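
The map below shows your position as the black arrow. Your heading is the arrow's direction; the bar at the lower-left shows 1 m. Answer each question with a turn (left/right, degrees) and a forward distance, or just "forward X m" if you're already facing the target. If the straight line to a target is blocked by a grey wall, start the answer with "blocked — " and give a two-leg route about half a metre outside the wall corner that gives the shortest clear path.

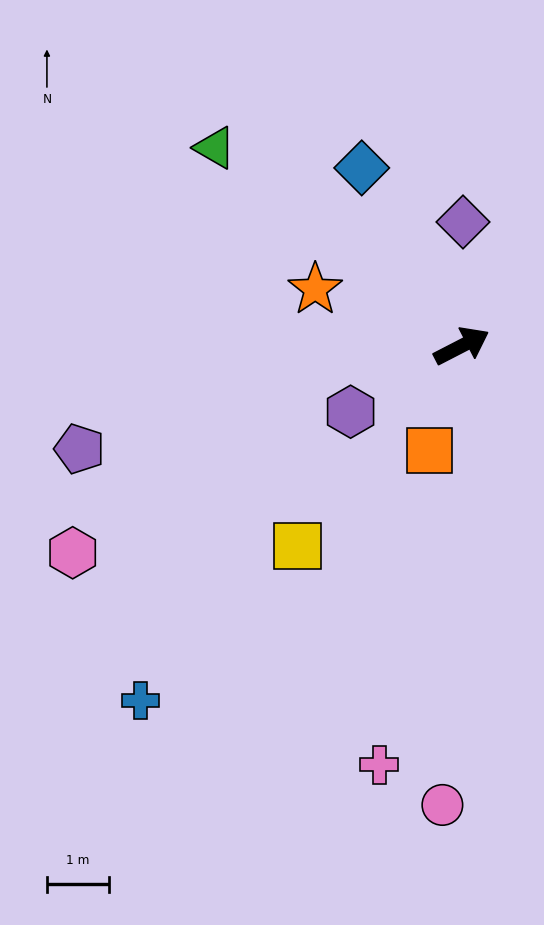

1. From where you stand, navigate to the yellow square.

turn right 157°, forward 4.2 m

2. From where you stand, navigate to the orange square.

turn right 135°, forward 1.8 m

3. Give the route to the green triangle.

turn left 114°, forward 5.1 m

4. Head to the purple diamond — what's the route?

turn left 62°, forward 2.0 m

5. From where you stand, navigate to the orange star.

turn left 132°, forward 2.5 m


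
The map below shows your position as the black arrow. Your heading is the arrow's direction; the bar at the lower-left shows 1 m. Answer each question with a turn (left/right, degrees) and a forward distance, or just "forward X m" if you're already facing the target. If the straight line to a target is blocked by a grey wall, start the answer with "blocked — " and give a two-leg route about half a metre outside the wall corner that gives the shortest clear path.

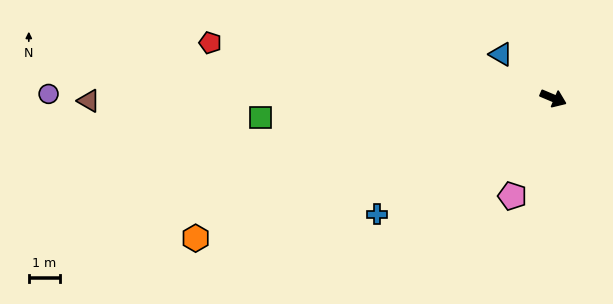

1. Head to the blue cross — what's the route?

turn right 124°, forward 6.8 m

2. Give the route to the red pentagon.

turn right 166°, forward 11.1 m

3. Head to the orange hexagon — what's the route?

turn right 136°, forward 12.3 m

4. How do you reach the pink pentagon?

turn right 90°, forward 3.4 m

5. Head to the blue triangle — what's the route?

turn left 163°, forward 2.2 m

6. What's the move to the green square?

turn right 153°, forward 9.4 m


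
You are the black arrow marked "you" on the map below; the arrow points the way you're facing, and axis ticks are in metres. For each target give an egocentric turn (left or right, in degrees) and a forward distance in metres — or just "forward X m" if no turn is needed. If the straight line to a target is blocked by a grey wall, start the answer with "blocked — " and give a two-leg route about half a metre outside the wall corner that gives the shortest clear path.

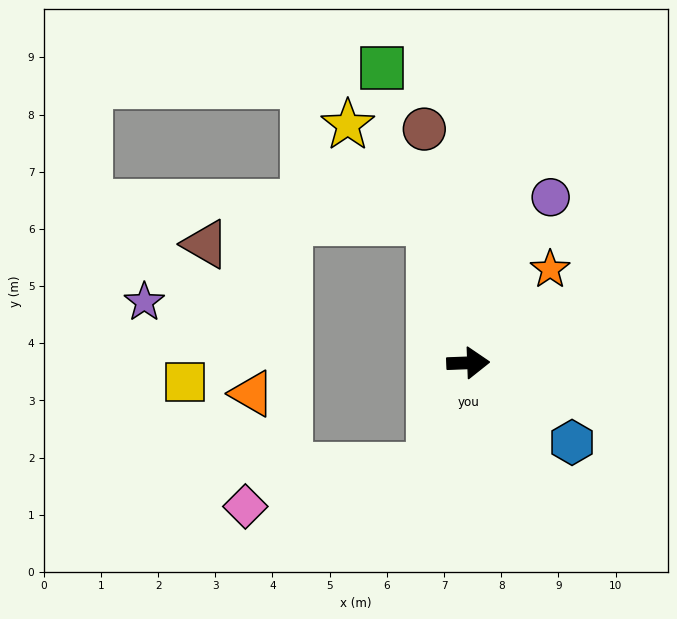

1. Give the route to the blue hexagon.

turn right 40°, forward 2.3 m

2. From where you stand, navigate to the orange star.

turn left 47°, forward 2.2 m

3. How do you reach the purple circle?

turn left 61°, forward 3.2 m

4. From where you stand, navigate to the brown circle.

turn left 98°, forward 4.2 m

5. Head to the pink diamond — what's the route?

blocked — turn right 112°, forward 1.9 m, then turn right 58°, forward 3.3 m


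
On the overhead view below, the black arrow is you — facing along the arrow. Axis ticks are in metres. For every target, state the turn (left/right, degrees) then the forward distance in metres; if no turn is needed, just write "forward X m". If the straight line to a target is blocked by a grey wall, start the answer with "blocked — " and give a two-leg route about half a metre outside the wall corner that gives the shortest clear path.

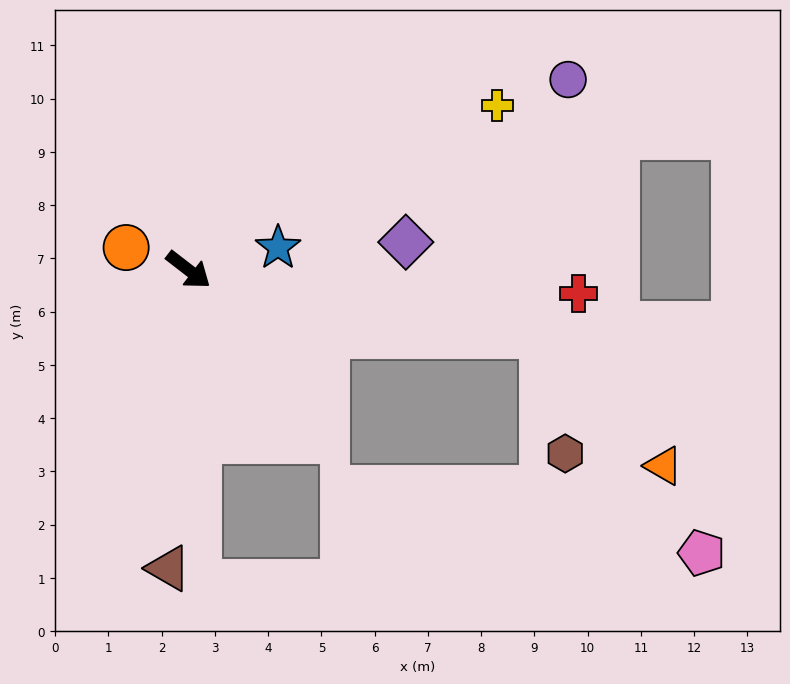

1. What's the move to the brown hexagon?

blocked — turn left 27°, forward 6.8 m, then turn right 68°, forward 2.3 m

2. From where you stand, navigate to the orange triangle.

blocked — turn left 27°, forward 6.8 m, then turn right 36°, forward 3.3 m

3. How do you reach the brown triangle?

turn right 56°, forward 5.6 m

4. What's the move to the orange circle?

turn right 162°, forward 1.2 m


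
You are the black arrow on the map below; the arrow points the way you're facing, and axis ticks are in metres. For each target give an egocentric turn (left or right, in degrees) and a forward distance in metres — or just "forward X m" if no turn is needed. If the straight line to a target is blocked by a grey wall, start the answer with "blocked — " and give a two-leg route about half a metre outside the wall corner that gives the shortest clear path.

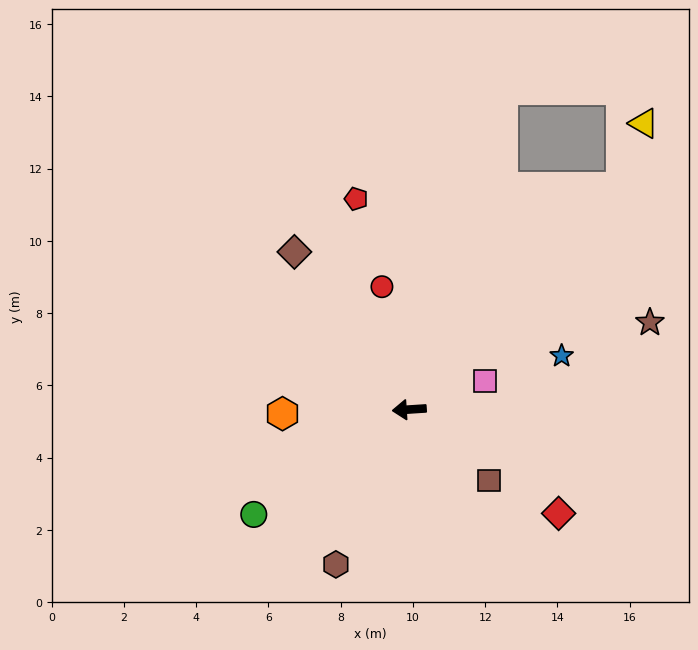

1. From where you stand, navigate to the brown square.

turn left 135°, forward 3.0 m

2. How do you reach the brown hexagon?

turn left 61°, forward 4.7 m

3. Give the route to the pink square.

turn right 163°, forward 2.2 m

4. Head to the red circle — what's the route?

turn right 81°, forward 3.5 m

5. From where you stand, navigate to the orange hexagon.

forward 3.5 m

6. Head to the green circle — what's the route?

turn left 30°, forward 5.2 m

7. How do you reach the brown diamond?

turn right 58°, forward 5.4 m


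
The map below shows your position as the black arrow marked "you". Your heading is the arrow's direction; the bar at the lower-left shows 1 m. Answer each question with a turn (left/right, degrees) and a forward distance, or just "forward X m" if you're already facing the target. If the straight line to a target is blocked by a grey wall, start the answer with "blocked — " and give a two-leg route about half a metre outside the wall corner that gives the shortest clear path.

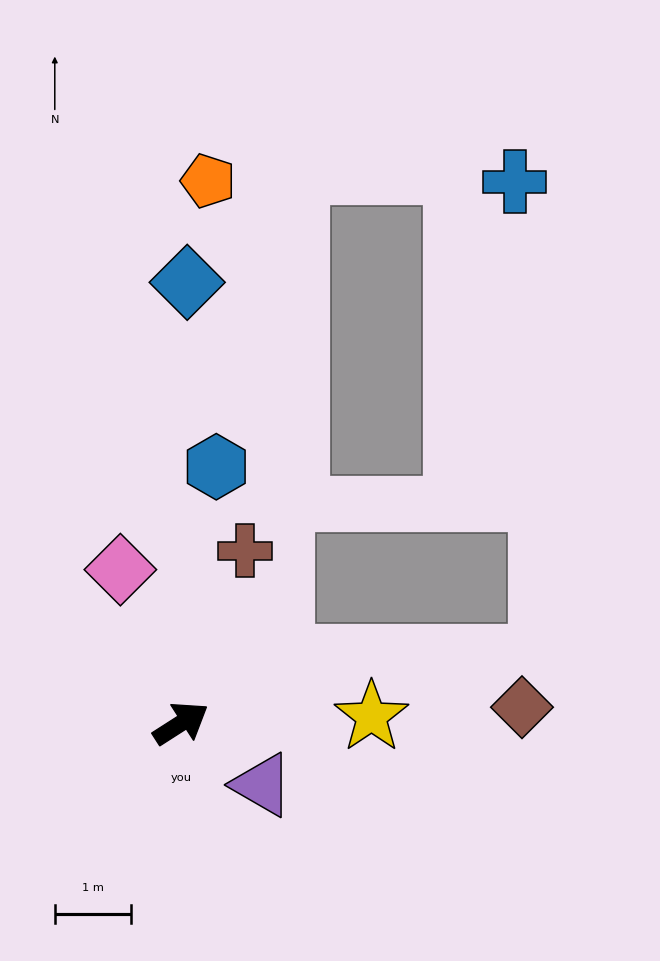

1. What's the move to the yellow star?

turn right 31°, forward 2.5 m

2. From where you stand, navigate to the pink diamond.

turn left 79°, forward 2.2 m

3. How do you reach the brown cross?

turn left 37°, forward 2.4 m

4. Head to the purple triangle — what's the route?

turn right 70°, forward 1.3 m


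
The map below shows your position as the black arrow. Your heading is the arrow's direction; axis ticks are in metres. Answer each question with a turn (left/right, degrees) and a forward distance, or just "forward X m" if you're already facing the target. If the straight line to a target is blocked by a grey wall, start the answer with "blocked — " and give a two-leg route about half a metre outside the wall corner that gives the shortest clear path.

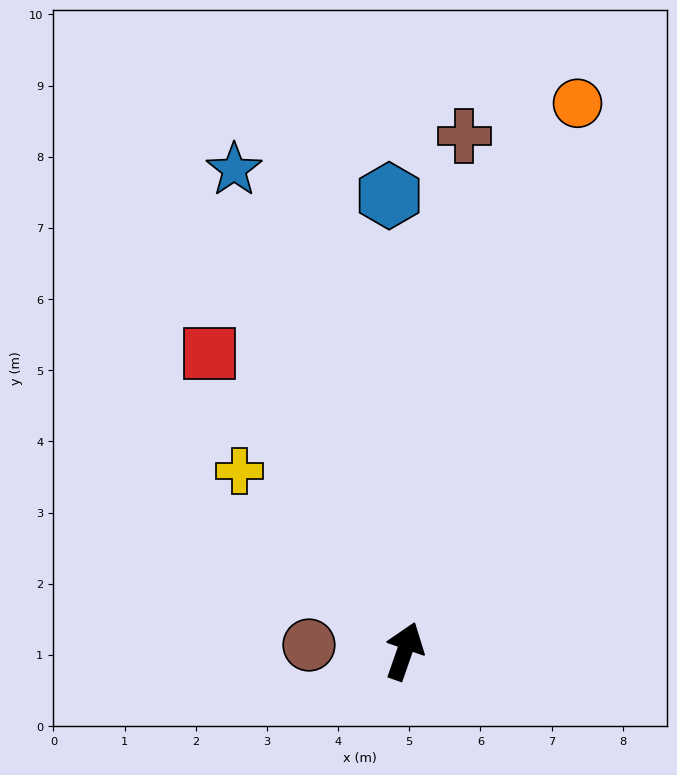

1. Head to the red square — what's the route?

turn left 52°, forward 5.0 m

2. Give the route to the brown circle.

turn left 106°, forward 1.3 m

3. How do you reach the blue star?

turn left 39°, forward 7.2 m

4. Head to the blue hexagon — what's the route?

turn left 21°, forward 6.4 m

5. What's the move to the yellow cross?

turn left 62°, forward 3.4 m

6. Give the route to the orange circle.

forward 8.1 m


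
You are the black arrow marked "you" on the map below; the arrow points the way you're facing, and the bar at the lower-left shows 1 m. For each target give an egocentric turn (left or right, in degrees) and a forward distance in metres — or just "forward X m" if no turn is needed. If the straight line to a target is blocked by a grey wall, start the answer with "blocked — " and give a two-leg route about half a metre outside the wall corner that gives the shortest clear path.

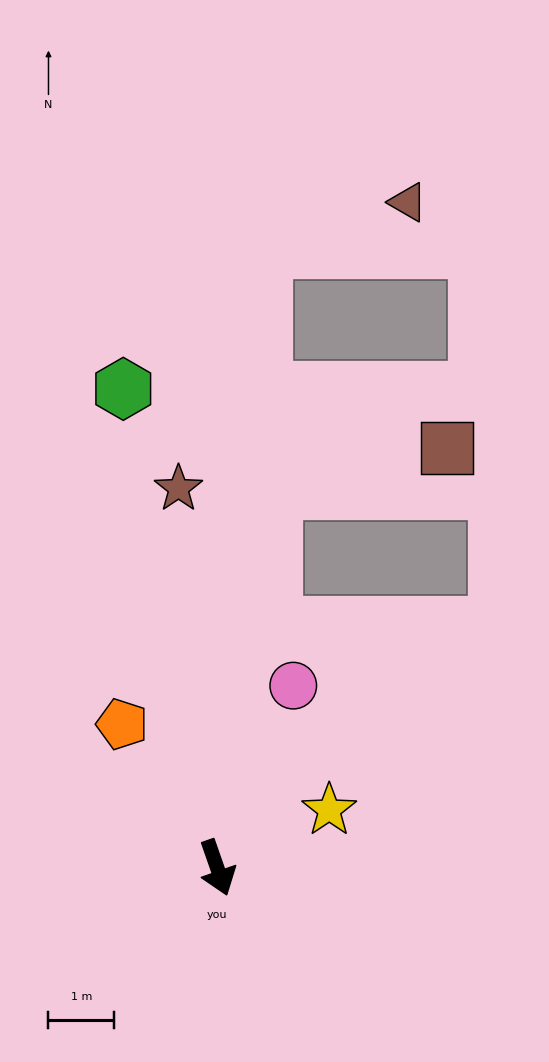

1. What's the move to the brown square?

blocked — turn left 152°, forward 5.8 m, then turn right 67°, forward 2.7 m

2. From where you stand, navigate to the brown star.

turn left 167°, forward 5.8 m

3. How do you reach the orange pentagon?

turn right 166°, forward 2.6 m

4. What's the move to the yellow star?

turn left 98°, forward 1.9 m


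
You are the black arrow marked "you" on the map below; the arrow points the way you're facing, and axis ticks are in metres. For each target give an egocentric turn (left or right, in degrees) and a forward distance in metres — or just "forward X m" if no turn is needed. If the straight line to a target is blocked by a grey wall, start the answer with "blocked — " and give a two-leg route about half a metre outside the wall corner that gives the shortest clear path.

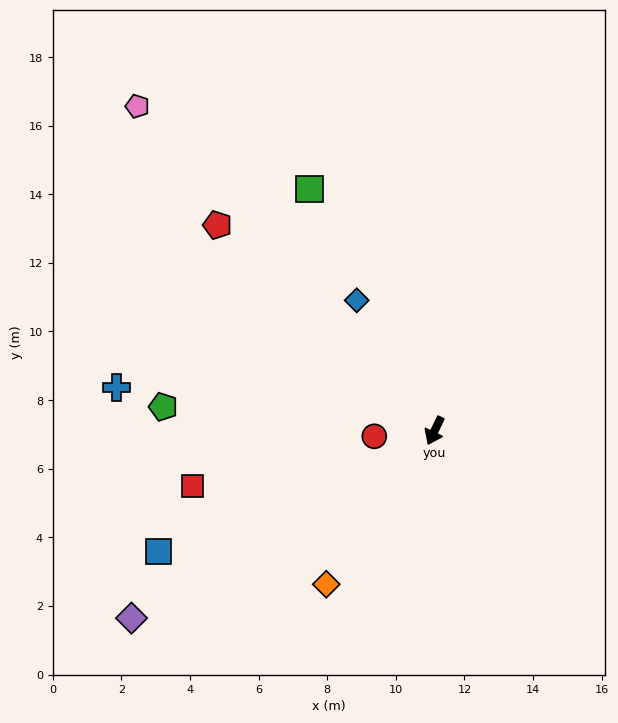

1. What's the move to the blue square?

turn right 41°, forward 8.8 m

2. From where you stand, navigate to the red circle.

turn right 59°, forward 1.8 m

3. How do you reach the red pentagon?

turn right 108°, forward 8.7 m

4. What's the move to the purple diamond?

turn right 33°, forward 10.4 m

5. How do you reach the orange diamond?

turn right 10°, forward 5.5 m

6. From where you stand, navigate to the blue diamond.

turn right 124°, forward 4.4 m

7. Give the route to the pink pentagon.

turn right 112°, forward 12.8 m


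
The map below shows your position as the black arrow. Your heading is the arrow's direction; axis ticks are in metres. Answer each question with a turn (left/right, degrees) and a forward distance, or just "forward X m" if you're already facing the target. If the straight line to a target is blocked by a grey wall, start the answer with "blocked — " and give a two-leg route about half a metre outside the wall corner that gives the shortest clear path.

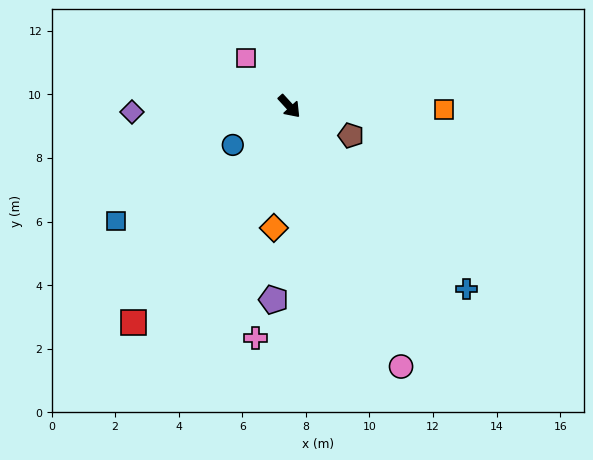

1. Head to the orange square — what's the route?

turn left 46°, forward 4.9 m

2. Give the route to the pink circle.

turn right 19°, forward 8.9 m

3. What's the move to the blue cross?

forward 8.0 m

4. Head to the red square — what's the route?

turn right 78°, forward 8.4 m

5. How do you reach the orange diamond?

turn right 50°, forward 3.9 m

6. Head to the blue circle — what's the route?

turn right 98°, forward 2.2 m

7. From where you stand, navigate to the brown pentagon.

turn left 22°, forward 2.1 m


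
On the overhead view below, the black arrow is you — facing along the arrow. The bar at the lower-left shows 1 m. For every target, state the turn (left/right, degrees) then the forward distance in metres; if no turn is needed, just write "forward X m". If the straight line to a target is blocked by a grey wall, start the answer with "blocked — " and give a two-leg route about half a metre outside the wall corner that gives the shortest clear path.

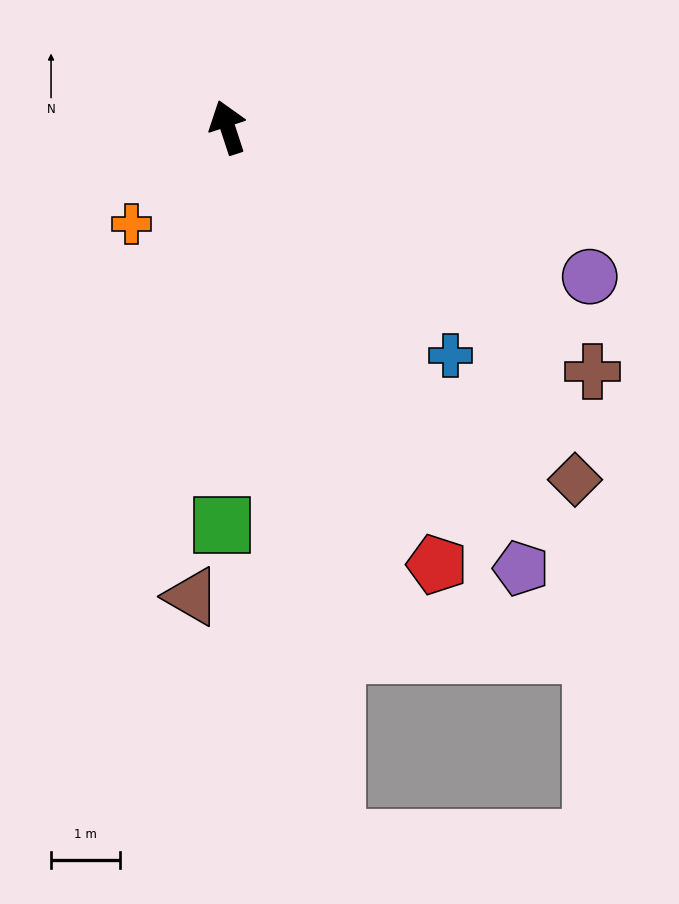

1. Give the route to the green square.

turn left 161°, forward 5.7 m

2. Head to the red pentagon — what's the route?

turn right 172°, forward 7.0 m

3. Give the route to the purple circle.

turn right 131°, forward 5.7 m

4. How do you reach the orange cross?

turn left 117°, forward 2.0 m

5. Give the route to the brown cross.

turn right 142°, forward 6.3 m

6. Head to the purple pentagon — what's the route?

turn right 164°, forward 7.7 m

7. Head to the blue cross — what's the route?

turn right 154°, forward 4.6 m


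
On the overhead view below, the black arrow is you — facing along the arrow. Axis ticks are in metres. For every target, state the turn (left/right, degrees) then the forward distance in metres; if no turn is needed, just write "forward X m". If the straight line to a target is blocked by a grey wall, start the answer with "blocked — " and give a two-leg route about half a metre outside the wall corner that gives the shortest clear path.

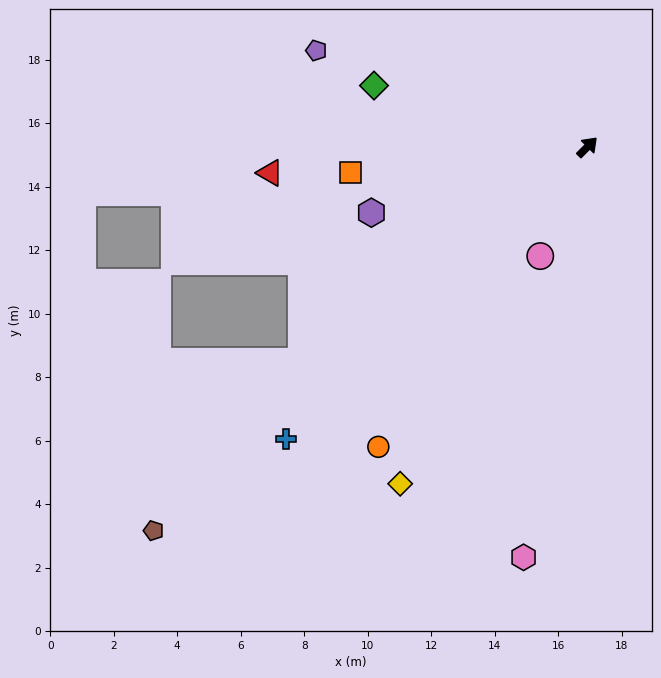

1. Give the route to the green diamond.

turn left 119°, forward 7.0 m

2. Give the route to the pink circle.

turn right 159°, forward 3.7 m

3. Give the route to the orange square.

turn left 141°, forward 7.5 m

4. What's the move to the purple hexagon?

turn left 152°, forward 7.1 m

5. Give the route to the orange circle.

turn right 170°, forward 11.5 m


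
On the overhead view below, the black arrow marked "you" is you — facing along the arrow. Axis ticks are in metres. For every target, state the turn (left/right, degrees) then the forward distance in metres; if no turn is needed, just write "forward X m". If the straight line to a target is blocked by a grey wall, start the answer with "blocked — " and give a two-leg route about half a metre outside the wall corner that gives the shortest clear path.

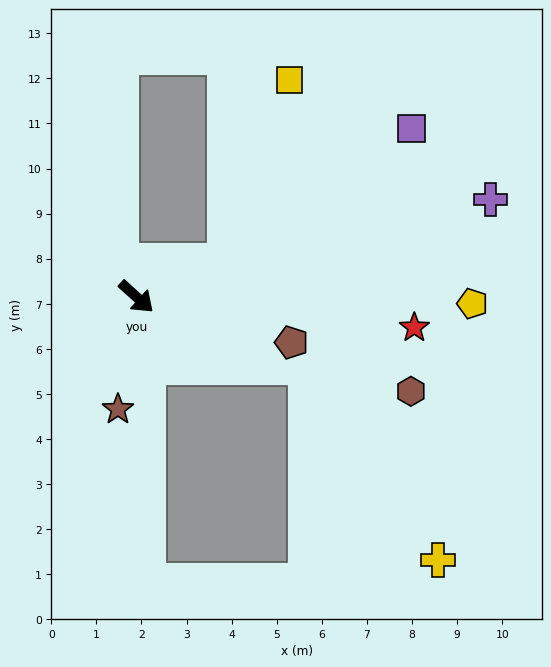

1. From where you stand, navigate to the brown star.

turn right 57°, forward 2.5 m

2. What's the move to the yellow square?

blocked — turn left 63°, forward 2.1 m, then turn left 50°, forward 4.3 m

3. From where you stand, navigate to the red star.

turn left 36°, forward 6.2 m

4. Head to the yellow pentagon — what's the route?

turn left 41°, forward 7.5 m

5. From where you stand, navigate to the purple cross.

turn left 57°, forward 8.1 m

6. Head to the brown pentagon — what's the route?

turn left 26°, forward 3.6 m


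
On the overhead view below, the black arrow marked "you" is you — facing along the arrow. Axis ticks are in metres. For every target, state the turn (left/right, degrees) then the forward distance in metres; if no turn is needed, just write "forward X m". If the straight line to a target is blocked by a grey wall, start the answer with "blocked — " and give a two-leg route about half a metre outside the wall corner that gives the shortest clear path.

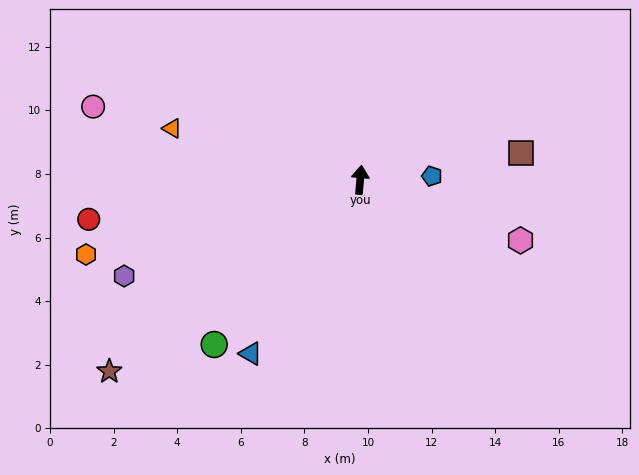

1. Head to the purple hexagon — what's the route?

turn left 117°, forward 8.0 m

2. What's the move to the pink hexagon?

turn right 106°, forward 5.4 m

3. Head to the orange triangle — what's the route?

turn left 80°, forward 6.1 m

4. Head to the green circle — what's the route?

turn left 144°, forward 6.9 m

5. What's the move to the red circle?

turn left 103°, forward 8.6 m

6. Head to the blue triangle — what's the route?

turn left 153°, forward 6.5 m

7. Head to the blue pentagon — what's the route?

turn right 82°, forward 2.3 m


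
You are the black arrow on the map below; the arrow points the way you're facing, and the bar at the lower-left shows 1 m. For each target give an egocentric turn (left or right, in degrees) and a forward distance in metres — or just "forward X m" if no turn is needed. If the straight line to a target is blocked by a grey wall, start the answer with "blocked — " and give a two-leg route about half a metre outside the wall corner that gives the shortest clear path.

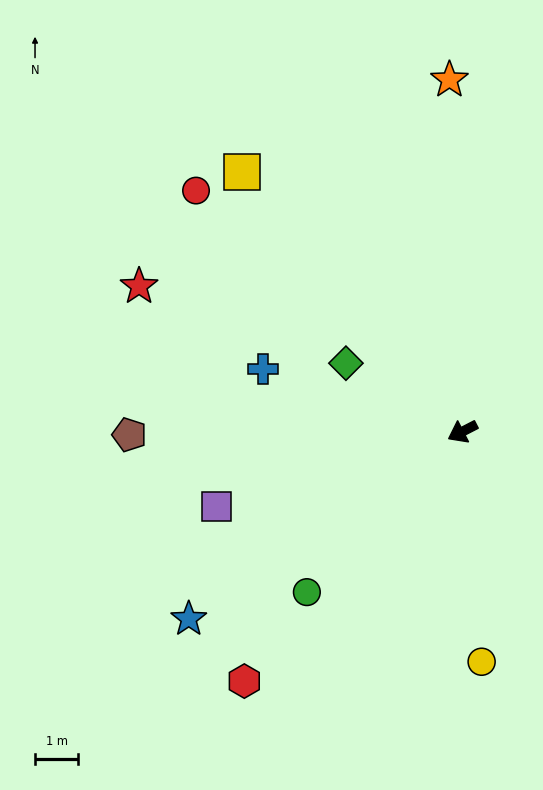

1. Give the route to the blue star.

turn left 7°, forward 7.7 m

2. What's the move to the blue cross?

turn right 45°, forward 4.9 m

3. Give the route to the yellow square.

turn right 77°, forward 7.9 m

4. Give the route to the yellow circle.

turn left 67°, forward 5.4 m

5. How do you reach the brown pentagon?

turn right 27°, forward 7.8 m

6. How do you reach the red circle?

turn right 69°, forward 8.4 m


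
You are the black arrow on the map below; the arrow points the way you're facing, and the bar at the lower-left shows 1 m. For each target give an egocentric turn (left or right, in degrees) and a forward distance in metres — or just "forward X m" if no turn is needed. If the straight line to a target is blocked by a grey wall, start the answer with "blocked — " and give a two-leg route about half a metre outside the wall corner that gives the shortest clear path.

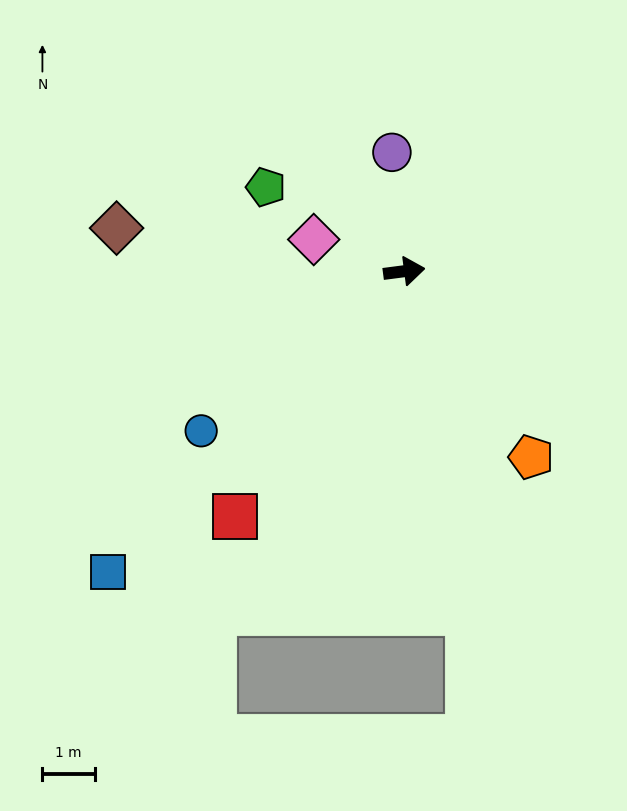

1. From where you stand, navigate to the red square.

turn right 132°, forward 5.7 m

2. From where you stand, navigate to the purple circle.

turn left 88°, forward 2.3 m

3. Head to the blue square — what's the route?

turn right 142°, forward 8.1 m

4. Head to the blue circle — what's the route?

turn right 149°, forward 4.9 m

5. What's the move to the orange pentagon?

turn right 63°, forward 4.3 m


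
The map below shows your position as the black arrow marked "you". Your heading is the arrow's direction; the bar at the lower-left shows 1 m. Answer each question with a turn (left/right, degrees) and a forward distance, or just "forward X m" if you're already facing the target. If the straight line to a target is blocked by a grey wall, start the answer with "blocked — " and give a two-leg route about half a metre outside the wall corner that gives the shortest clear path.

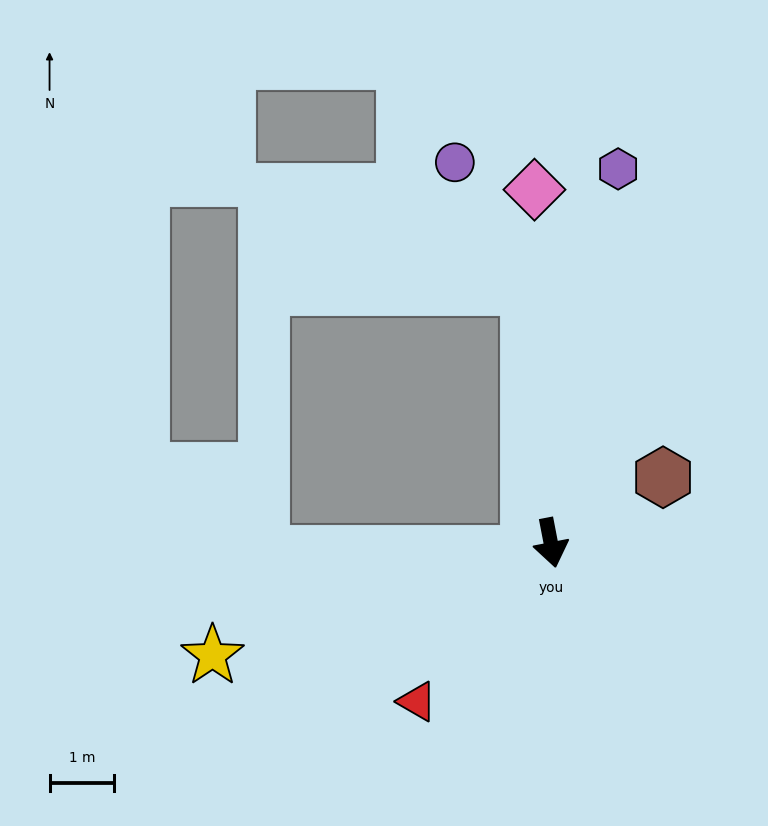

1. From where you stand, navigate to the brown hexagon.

turn left 109°, forward 2.0 m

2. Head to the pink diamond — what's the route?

turn left 172°, forward 5.5 m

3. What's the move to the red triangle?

turn right 51°, forward 3.2 m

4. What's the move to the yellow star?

turn right 82°, forward 5.5 m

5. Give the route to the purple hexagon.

turn left 159°, forward 5.9 m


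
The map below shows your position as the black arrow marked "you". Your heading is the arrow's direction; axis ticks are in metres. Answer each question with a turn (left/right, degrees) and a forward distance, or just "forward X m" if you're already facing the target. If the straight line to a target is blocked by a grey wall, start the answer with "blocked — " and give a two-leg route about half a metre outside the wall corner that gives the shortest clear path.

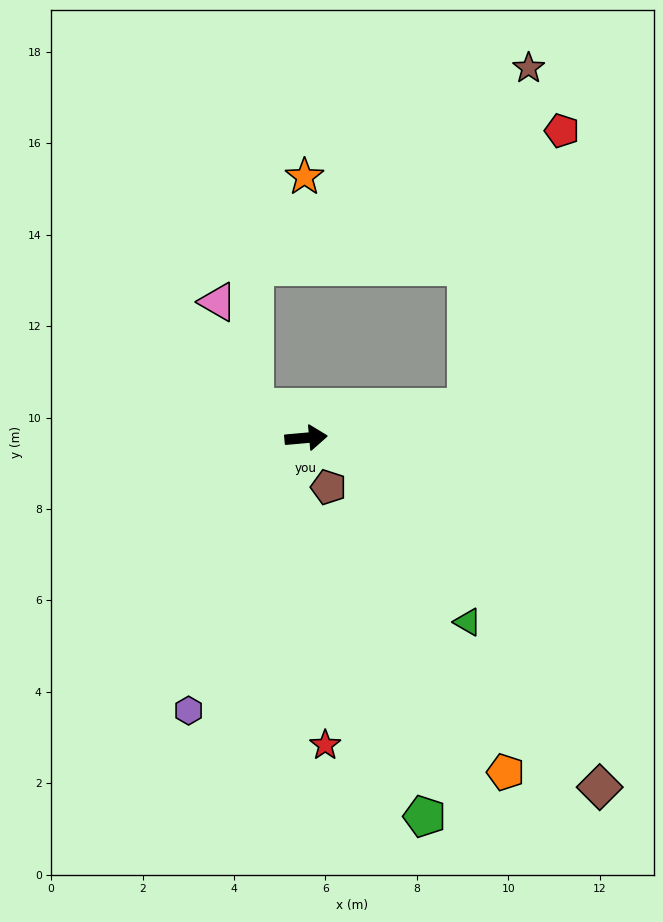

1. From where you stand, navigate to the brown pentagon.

turn right 71°, forward 1.2 m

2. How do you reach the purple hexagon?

turn right 118°, forward 6.5 m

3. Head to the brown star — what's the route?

blocked — turn left 6°, forward 3.6 m, then turn left 68°, forward 7.6 m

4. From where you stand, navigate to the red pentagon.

blocked — turn left 6°, forward 3.6 m, then turn left 60°, forward 6.4 m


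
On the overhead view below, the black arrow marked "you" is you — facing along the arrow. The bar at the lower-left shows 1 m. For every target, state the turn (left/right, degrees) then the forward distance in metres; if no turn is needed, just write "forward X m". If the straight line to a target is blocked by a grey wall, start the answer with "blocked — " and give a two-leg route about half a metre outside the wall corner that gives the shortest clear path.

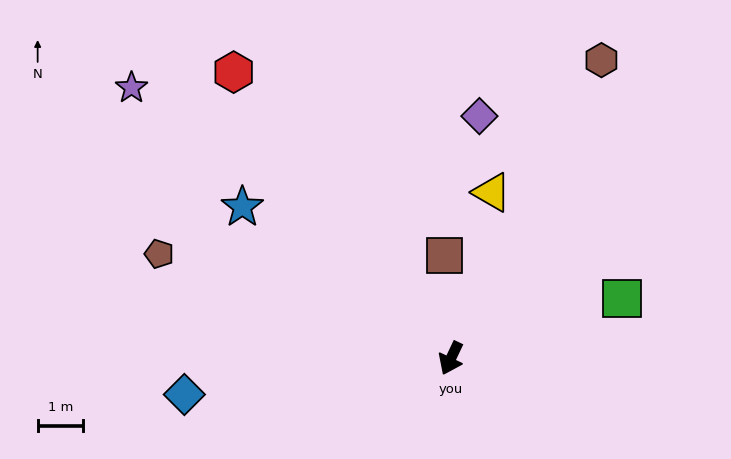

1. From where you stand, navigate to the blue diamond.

turn right 57°, forward 5.9 m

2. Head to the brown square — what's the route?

turn right 151°, forward 2.3 m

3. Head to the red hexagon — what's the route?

turn right 118°, forward 7.9 m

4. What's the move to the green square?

turn left 135°, forward 4.0 m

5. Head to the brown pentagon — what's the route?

turn right 84°, forward 6.8 m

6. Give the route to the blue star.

turn right 101°, forward 5.7 m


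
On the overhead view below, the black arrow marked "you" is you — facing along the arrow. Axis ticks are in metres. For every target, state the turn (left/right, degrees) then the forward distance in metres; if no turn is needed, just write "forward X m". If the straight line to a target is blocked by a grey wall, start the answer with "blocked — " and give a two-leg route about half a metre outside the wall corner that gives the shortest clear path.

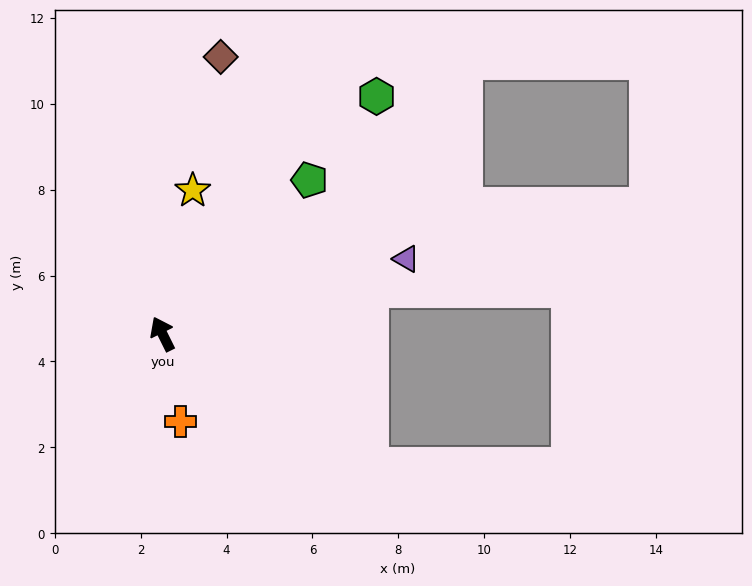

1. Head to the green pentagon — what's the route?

turn right 70°, forward 5.0 m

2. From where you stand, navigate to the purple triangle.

turn right 99°, forward 5.9 m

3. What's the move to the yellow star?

turn right 38°, forward 3.4 m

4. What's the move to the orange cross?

turn left 165°, forward 2.1 m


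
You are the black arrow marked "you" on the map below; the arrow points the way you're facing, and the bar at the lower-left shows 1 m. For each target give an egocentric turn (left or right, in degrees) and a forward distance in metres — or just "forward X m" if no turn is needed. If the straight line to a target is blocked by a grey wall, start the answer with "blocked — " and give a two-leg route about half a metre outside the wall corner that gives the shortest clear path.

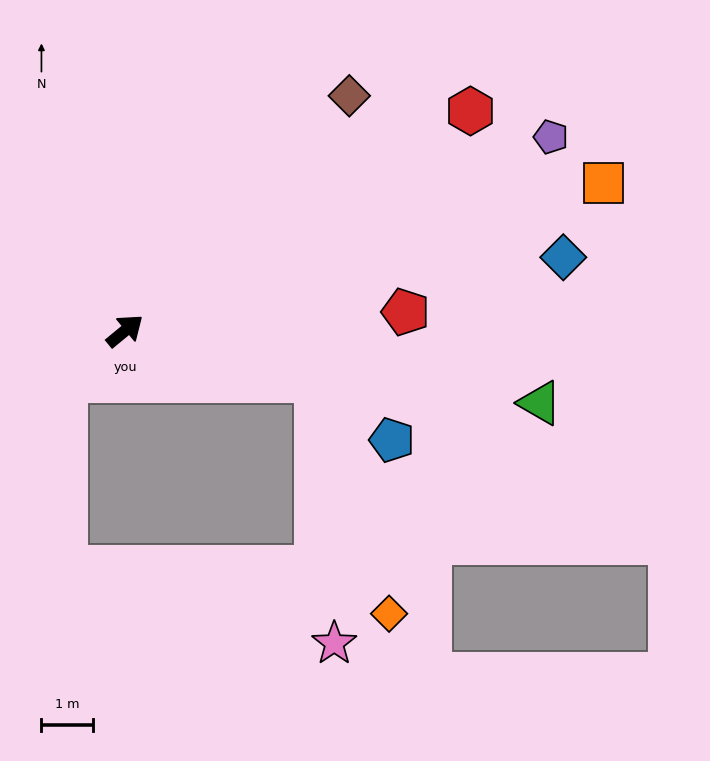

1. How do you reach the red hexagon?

turn right 7°, forward 7.9 m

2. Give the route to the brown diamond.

turn left 7°, forward 6.2 m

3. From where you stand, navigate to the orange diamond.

blocked — turn right 54°, forward 3.8 m, then turn right 58°, forward 4.7 m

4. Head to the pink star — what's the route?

blocked — turn right 54°, forward 3.8 m, then turn right 72°, forward 5.1 m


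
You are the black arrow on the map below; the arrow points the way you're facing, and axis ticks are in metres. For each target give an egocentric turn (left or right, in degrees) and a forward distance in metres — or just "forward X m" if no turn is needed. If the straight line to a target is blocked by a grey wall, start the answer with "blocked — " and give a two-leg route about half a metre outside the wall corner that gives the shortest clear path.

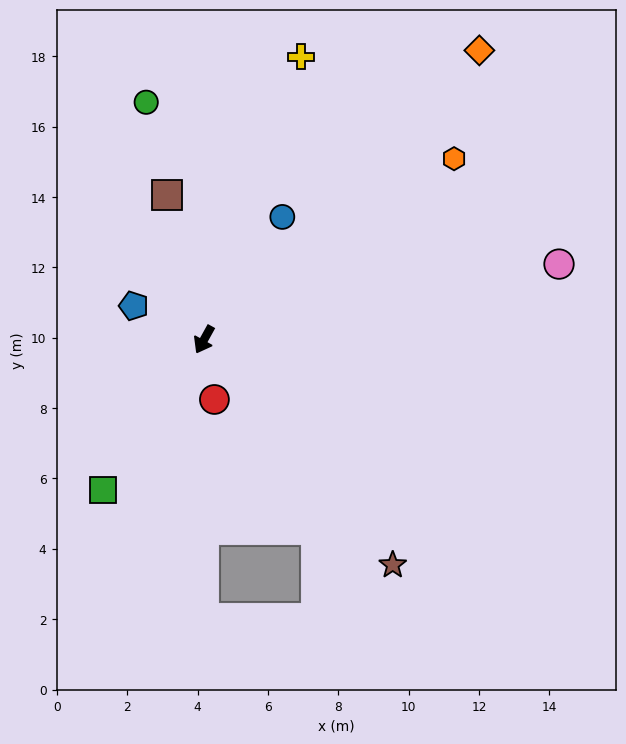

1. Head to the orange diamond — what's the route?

turn left 165°, forward 11.4 m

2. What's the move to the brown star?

turn left 69°, forward 8.4 m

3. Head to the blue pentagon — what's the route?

turn right 87°, forward 2.2 m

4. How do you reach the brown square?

turn right 137°, forward 4.2 m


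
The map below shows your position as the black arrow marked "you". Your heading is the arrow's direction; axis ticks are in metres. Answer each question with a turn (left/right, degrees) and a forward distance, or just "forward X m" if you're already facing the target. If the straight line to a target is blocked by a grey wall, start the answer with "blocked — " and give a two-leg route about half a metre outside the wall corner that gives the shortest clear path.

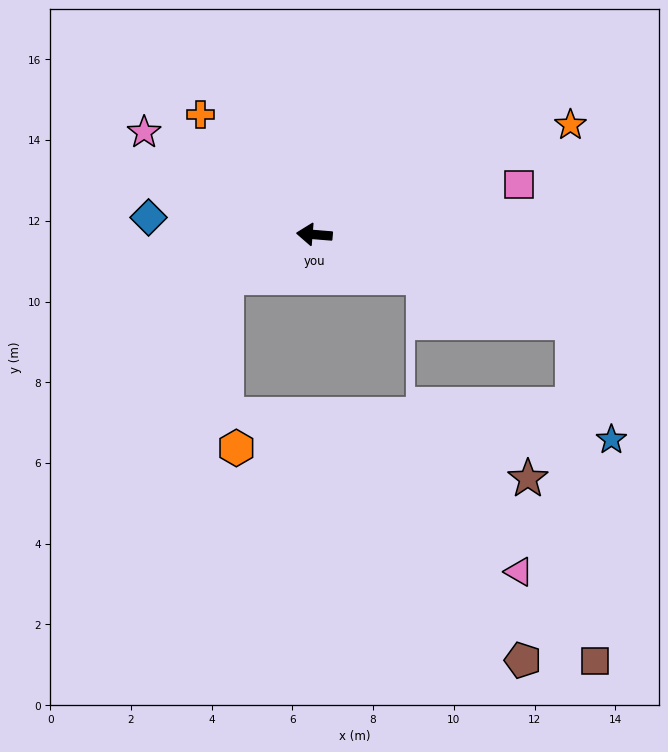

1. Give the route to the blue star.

blocked — turn left 166°, forward 6.7 m, then turn right 53°, forward 3.1 m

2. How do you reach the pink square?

turn right 162°, forward 5.2 m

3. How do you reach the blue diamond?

forward 4.1 m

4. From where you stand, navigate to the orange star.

turn right 152°, forward 6.9 m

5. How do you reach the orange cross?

turn right 42°, forward 4.1 m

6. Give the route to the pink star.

turn right 26°, forward 4.9 m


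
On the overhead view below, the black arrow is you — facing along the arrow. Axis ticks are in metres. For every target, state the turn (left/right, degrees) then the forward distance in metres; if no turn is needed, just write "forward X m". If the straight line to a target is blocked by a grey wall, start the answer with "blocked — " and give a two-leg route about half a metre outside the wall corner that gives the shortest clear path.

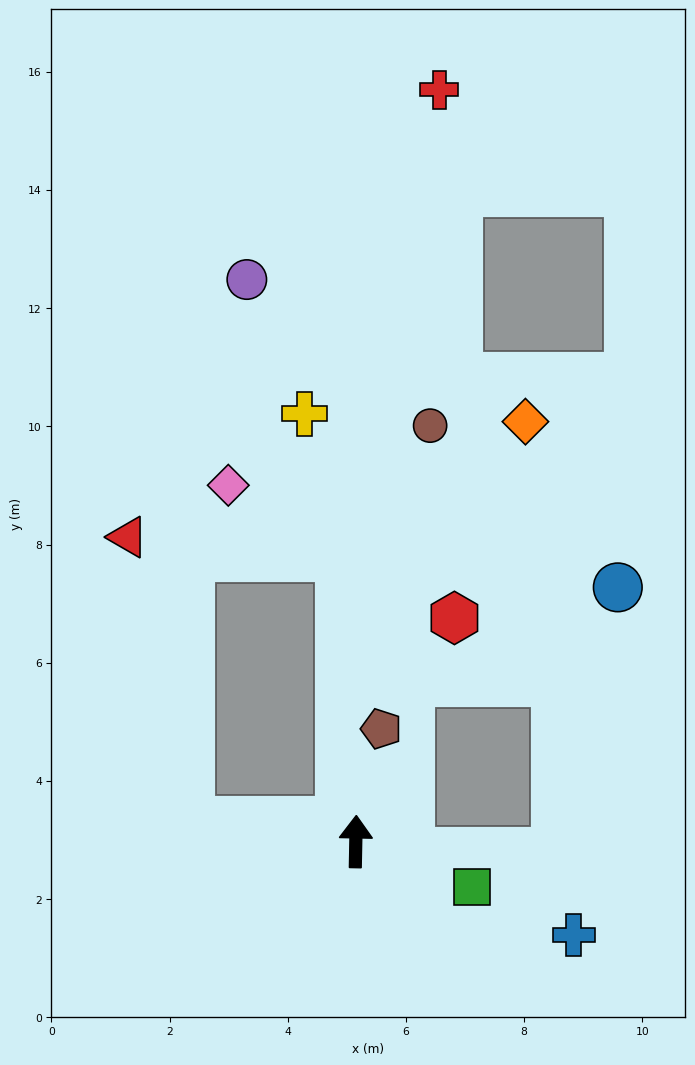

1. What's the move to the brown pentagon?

turn right 12°, forward 2.0 m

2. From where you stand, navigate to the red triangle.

blocked — turn left 84°, forward 2.8 m, then turn right 71°, forward 4.9 m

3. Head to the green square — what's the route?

turn right 110°, forward 2.1 m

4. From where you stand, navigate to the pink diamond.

blocked — turn left 4°, forward 4.8 m, then turn left 55°, forward 2.3 m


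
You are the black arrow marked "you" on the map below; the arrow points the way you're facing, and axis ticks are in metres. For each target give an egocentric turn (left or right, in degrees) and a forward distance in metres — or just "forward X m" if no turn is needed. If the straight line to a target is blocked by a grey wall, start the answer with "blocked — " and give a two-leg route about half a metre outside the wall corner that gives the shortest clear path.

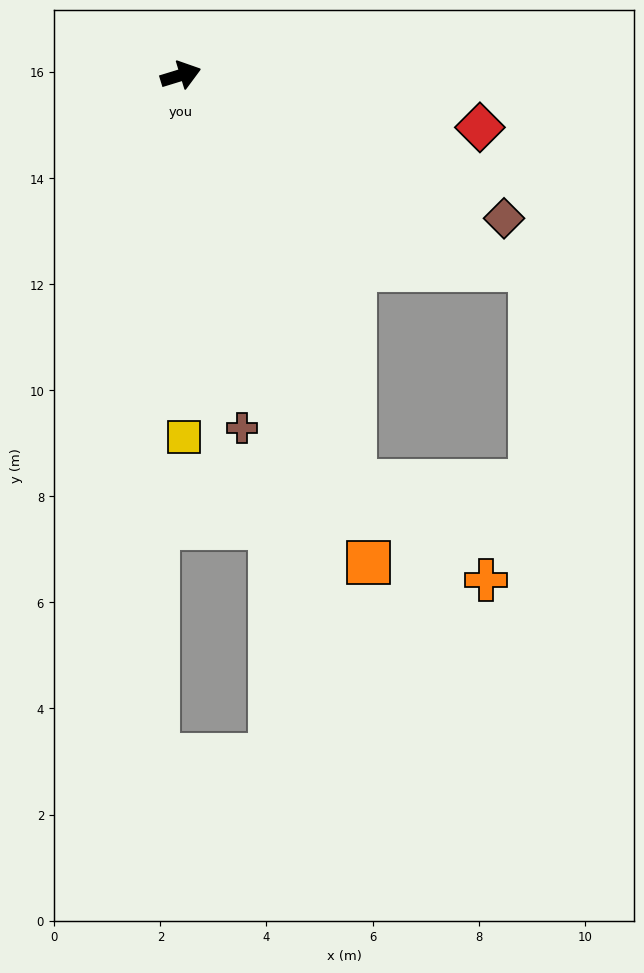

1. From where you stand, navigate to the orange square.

turn right 86°, forward 9.8 m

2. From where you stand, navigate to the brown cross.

turn right 97°, forward 6.8 m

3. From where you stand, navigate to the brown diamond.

turn right 41°, forward 6.7 m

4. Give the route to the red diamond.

turn right 27°, forward 5.7 m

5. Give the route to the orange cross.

blocked — turn right 84°, forward 8.3 m, then turn left 30°, forward 3.1 m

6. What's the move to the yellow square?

turn right 107°, forward 6.8 m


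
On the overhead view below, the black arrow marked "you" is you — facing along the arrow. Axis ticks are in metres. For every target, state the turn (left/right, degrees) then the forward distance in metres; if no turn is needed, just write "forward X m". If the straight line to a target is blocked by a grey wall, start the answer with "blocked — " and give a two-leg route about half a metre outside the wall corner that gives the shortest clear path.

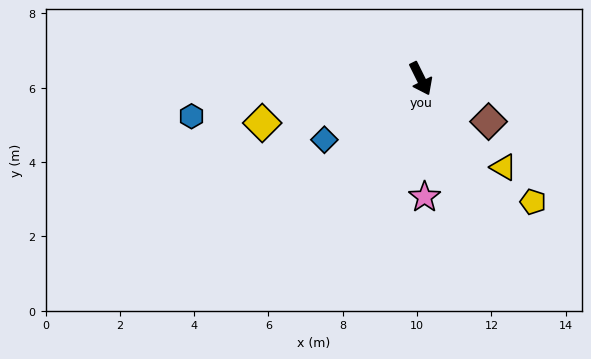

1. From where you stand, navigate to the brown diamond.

turn left 31°, forward 2.2 m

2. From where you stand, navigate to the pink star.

turn right 25°, forward 3.2 m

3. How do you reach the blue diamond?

turn right 84°, forward 3.1 m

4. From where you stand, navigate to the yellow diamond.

turn right 101°, forward 4.4 m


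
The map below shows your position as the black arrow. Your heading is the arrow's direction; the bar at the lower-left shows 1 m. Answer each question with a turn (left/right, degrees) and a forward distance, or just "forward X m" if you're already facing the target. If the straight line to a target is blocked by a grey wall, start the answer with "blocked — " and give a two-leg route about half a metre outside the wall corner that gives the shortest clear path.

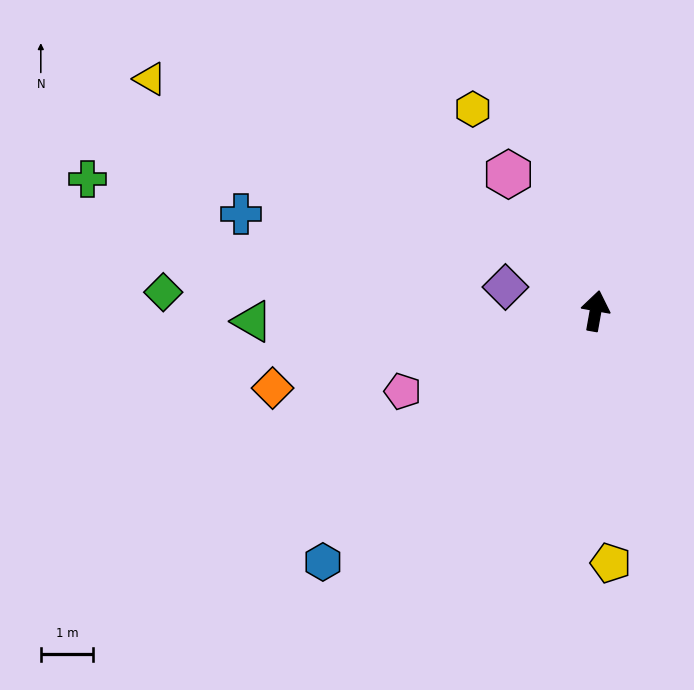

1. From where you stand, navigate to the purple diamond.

turn left 85°, forward 1.8 m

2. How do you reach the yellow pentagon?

turn right 167°, forward 4.8 m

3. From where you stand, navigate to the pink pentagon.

turn left 123°, forward 4.0 m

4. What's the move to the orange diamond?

turn left 114°, forward 6.3 m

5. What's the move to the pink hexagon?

turn left 43°, forward 3.1 m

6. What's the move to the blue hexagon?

turn left 143°, forward 7.1 m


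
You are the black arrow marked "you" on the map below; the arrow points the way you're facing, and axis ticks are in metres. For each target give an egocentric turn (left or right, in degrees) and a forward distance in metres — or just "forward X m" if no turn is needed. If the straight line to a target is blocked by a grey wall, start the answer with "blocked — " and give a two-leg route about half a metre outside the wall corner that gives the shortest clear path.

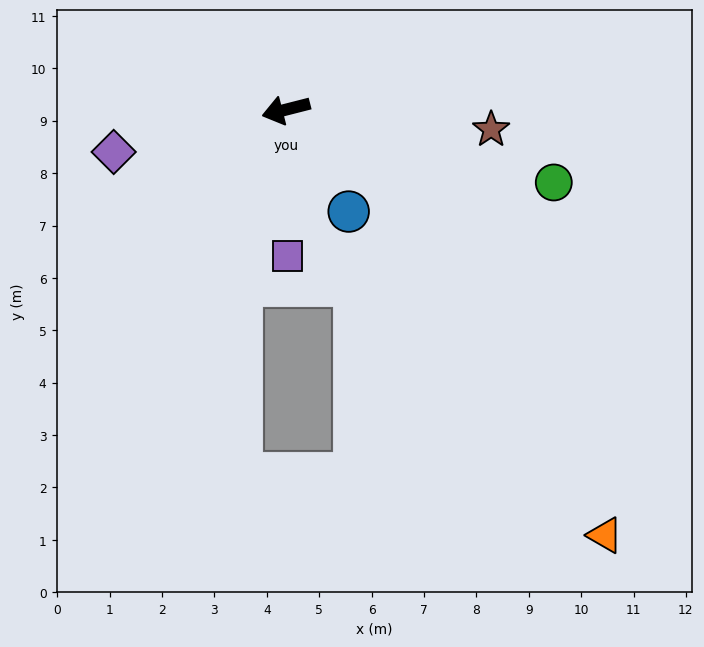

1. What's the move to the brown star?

turn left 160°, forward 3.9 m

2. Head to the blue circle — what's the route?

turn left 107°, forward 2.3 m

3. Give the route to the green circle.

turn left 151°, forward 5.3 m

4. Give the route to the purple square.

turn left 76°, forward 2.8 m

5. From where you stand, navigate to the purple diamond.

forward 3.4 m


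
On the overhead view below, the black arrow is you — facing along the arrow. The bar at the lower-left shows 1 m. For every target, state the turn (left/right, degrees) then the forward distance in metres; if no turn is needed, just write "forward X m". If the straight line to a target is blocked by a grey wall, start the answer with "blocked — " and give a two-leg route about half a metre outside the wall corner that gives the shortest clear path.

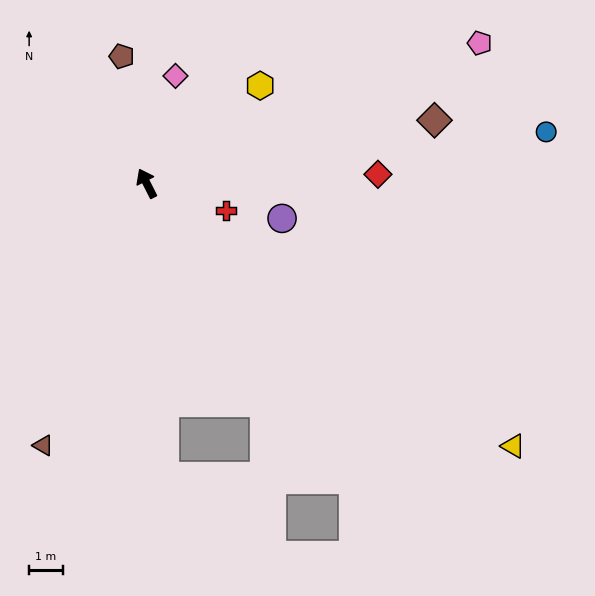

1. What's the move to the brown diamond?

turn right 105°, forward 8.7 m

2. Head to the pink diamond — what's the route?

turn right 42°, forward 3.3 m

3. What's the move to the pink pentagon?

turn right 94°, forward 10.7 m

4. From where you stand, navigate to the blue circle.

turn right 110°, forward 11.9 m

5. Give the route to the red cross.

turn right 136°, forward 2.5 m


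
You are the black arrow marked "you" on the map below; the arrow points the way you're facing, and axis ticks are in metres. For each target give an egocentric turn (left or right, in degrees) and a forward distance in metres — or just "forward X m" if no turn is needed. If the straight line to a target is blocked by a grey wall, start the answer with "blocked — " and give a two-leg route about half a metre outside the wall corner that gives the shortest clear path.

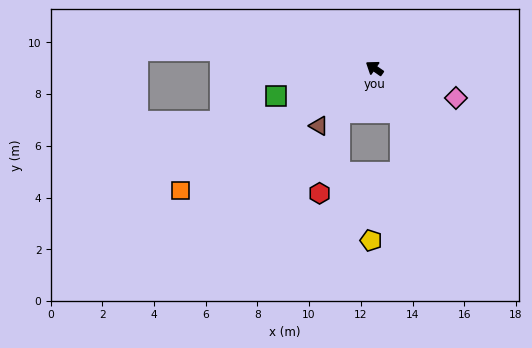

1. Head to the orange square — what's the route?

turn left 67°, forward 8.9 m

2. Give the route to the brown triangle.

turn left 81°, forward 3.1 m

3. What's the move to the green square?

turn left 50°, forward 4.0 m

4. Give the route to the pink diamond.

turn right 165°, forward 3.4 m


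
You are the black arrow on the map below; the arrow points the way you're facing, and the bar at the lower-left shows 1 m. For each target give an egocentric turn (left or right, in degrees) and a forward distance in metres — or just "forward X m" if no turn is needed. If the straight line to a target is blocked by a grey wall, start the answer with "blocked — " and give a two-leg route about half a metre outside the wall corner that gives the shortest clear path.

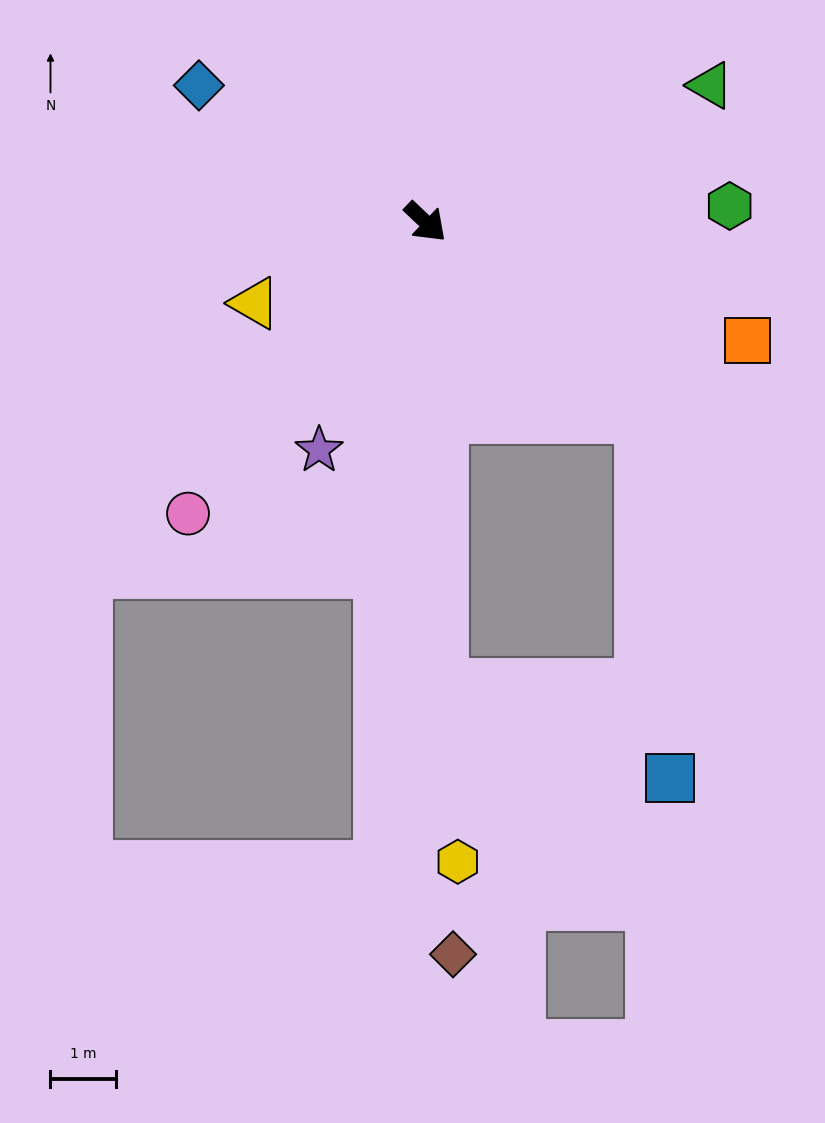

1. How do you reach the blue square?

blocked — forward 4.4 m, then turn right 42°, forward 5.5 m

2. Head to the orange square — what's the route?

turn left 23°, forward 5.2 m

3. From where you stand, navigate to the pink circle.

turn right 86°, forward 5.7 m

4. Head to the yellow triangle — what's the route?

turn right 111°, forward 2.9 m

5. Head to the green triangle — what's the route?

turn left 69°, forward 4.8 m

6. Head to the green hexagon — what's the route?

turn left 47°, forward 4.6 m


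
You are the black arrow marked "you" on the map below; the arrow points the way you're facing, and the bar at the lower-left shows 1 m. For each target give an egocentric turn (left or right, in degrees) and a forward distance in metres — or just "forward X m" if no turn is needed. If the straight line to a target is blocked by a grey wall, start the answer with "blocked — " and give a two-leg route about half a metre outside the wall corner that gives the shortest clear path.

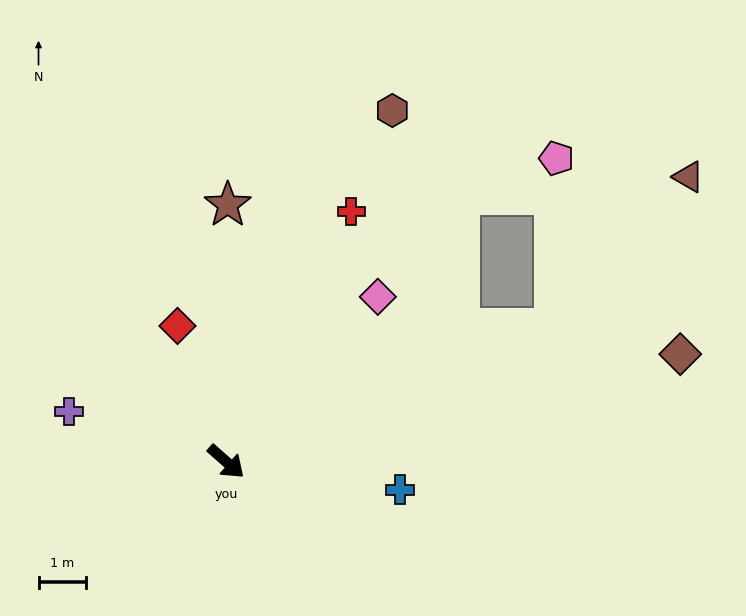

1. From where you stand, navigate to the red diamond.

turn left 151°, forward 3.0 m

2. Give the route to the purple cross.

turn right 156°, forward 3.5 m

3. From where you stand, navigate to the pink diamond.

turn left 89°, forward 4.7 m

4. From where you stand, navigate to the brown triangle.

blocked — turn left 64°, forward 7.5 m, then turn left 26°, forward 4.3 m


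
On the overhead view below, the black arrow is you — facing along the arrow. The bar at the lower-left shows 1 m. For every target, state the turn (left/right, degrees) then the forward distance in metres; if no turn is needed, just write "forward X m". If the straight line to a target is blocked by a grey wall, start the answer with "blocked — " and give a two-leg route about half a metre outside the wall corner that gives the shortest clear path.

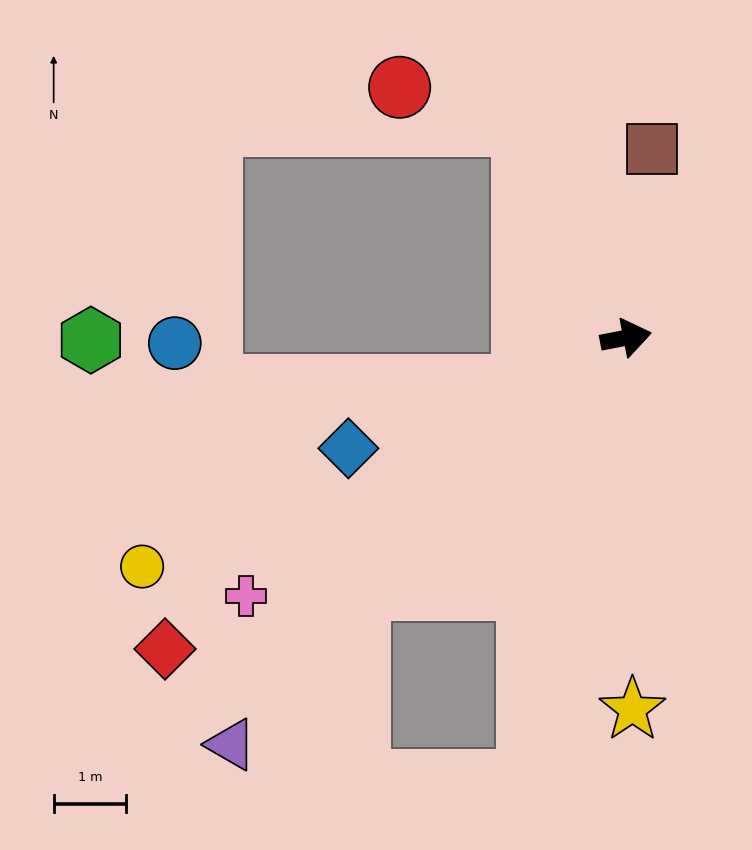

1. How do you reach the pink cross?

turn right 157°, forward 6.3 m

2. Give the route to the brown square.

turn left 71°, forward 2.6 m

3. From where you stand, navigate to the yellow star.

turn right 100°, forward 5.1 m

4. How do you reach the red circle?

blocked — turn left 105°, forward 3.3 m, then turn left 47°, forward 1.8 m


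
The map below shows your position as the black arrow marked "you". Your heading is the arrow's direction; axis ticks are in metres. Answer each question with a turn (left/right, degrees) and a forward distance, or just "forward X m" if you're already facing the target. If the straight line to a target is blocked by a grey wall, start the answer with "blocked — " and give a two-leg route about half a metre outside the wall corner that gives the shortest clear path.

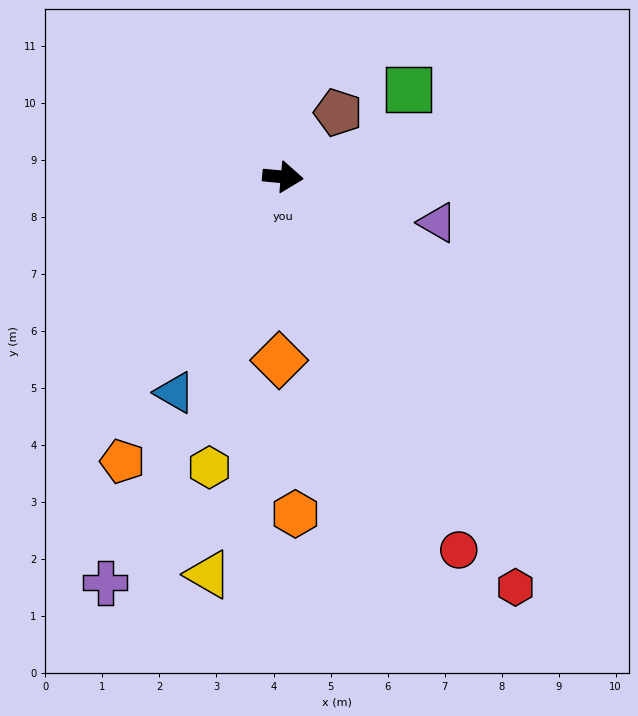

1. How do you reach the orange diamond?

turn right 86°, forward 3.2 m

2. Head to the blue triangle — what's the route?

turn right 111°, forward 4.2 m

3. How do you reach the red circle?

turn right 60°, forward 7.2 m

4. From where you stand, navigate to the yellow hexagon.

turn right 99°, forward 5.3 m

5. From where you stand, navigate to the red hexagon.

turn right 55°, forward 8.3 m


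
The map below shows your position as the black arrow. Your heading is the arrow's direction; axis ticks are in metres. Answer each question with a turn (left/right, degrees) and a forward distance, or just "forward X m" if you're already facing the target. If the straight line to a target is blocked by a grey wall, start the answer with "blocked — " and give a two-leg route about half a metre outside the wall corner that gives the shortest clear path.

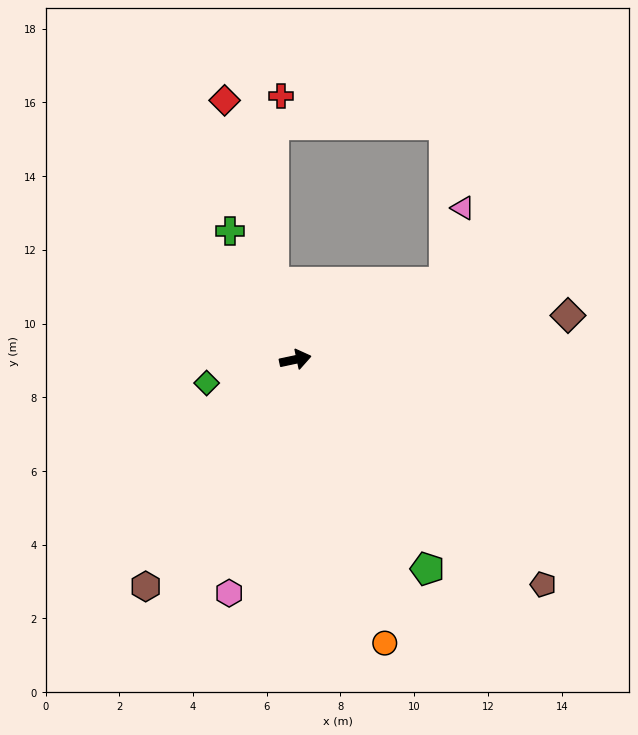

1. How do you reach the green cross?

turn left 105°, forward 3.9 m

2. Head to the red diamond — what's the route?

turn left 93°, forward 7.3 m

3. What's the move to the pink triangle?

blocked — turn left 15°, forward 4.6 m, then turn left 50°, forward 2.1 m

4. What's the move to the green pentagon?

turn right 70°, forward 6.7 m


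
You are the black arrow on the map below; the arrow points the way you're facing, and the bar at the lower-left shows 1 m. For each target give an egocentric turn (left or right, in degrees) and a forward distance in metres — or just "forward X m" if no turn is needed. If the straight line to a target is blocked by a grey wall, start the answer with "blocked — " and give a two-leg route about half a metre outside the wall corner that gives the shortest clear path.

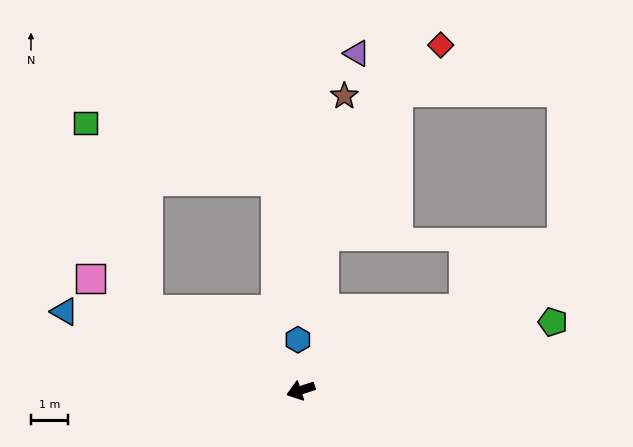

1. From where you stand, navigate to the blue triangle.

turn right 36°, forward 6.8 m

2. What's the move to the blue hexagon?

turn right 105°, forward 1.4 m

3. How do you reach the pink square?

turn right 46°, forward 6.5 m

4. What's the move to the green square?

blocked — turn right 46°, forward 4.7 m, then turn right 44°, forward 5.4 m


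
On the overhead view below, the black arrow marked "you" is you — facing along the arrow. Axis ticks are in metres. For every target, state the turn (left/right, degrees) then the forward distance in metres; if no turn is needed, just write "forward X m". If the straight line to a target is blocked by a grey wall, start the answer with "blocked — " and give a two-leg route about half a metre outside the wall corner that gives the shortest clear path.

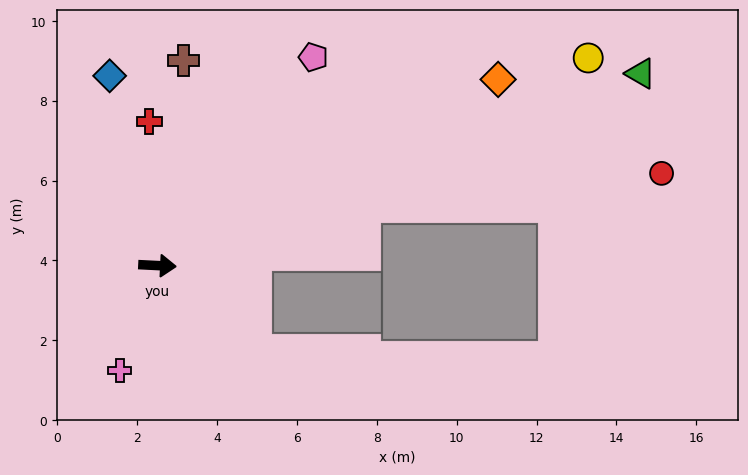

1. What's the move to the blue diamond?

turn left 107°, forward 4.9 m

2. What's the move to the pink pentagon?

turn left 56°, forward 6.5 m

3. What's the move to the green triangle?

turn left 25°, forward 13.0 m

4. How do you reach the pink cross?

turn right 107°, forward 2.8 m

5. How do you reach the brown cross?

turn left 86°, forward 5.2 m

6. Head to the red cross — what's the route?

turn left 96°, forward 3.6 m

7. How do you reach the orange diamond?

turn left 31°, forward 9.7 m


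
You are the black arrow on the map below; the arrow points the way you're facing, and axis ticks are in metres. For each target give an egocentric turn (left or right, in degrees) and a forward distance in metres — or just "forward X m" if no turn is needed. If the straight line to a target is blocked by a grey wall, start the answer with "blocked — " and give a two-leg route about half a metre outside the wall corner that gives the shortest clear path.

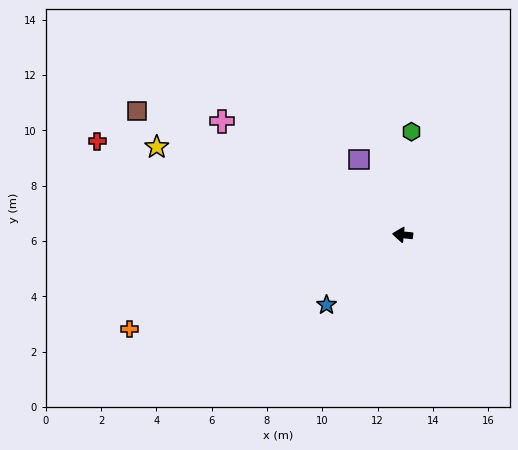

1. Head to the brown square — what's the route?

turn right 19°, forward 10.6 m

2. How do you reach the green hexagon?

turn right 89°, forward 3.7 m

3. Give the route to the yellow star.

turn right 14°, forward 9.4 m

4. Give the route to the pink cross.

turn right 26°, forward 7.7 m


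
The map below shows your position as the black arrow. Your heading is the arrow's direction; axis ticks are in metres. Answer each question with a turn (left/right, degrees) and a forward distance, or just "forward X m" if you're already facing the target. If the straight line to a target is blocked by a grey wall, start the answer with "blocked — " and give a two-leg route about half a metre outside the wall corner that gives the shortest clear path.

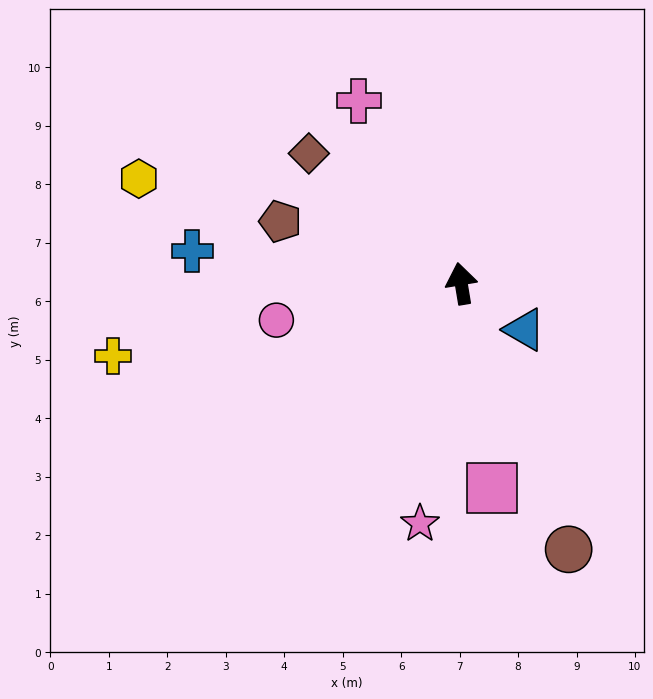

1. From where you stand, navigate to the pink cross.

turn left 20°, forward 3.6 m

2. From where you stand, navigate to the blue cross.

turn left 74°, forward 4.6 m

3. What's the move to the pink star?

turn left 161°, forward 4.2 m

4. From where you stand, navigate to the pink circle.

turn left 92°, forward 3.2 m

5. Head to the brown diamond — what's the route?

turn left 40°, forward 3.4 m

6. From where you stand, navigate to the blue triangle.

turn right 136°, forward 1.3 m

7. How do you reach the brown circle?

turn right 167°, forward 4.9 m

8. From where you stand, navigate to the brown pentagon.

turn left 62°, forward 3.3 m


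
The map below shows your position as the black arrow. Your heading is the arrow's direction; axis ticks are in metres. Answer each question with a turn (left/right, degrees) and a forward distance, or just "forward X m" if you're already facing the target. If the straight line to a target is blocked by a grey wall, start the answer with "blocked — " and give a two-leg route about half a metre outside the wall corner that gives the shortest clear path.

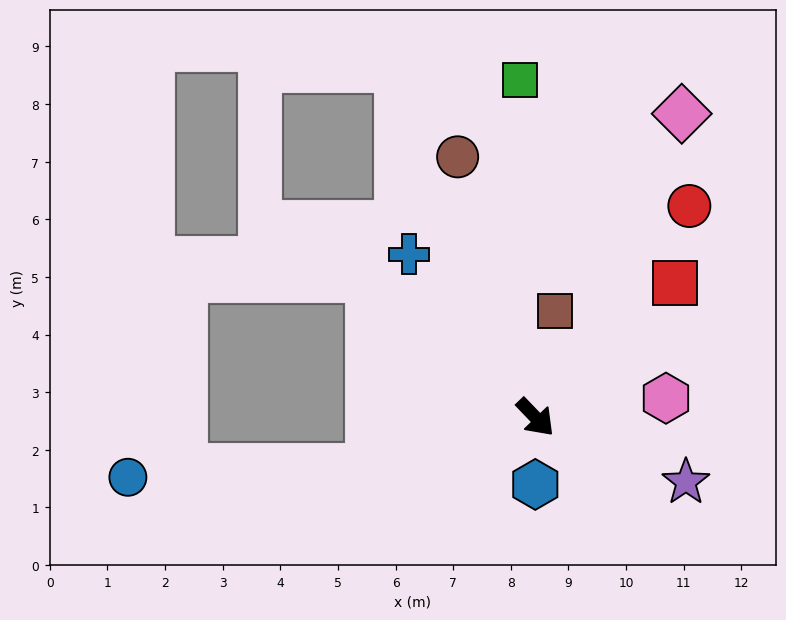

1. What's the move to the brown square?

turn left 126°, forward 1.9 m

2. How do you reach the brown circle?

turn left 153°, forward 4.7 m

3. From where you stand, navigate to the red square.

turn left 90°, forward 3.4 m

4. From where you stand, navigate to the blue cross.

turn left 174°, forward 3.6 m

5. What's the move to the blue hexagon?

turn right 44°, forward 1.2 m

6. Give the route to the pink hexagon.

turn left 55°, forward 2.3 m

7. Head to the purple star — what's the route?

turn left 23°, forward 2.8 m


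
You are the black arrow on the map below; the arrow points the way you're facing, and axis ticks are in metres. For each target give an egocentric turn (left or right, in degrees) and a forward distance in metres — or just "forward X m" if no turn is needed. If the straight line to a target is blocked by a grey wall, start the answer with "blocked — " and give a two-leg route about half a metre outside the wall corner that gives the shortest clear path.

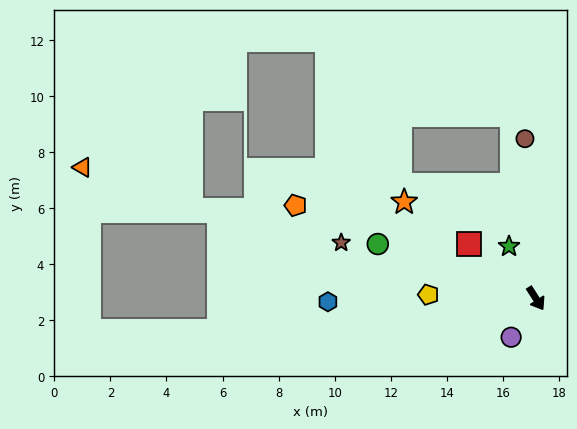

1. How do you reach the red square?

turn right 161°, forward 3.1 m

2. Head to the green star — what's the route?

turn left 175°, forward 2.1 m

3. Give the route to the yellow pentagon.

turn right 124°, forward 3.8 m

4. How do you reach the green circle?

turn right 141°, forward 6.0 m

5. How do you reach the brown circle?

turn left 151°, forward 5.7 m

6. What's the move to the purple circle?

turn right 65°, forward 1.6 m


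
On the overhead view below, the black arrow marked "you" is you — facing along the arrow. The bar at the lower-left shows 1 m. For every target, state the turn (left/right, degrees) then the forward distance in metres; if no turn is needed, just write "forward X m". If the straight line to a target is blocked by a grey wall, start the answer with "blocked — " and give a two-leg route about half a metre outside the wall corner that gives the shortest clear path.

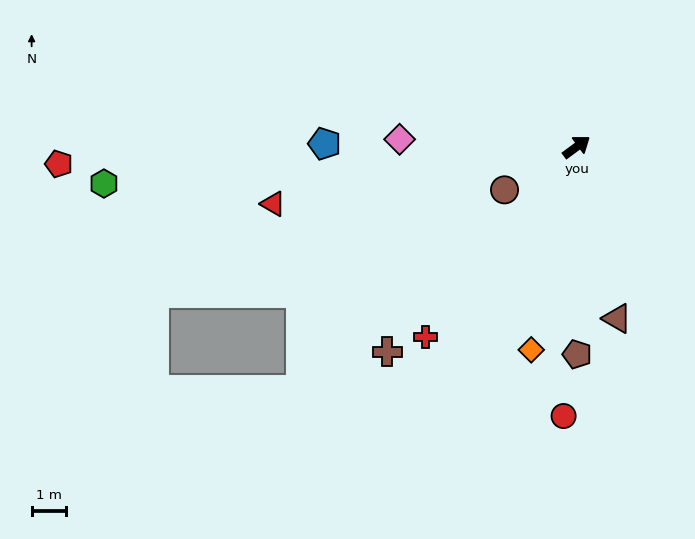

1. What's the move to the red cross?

turn right 165°, forward 7.0 m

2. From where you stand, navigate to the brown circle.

turn left 174°, forward 2.4 m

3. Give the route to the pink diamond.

turn left 141°, forward 5.1 m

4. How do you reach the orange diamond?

turn right 139°, forward 6.0 m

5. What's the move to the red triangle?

turn left 154°, forward 8.9 m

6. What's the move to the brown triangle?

turn right 113°, forward 5.1 m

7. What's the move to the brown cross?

turn right 169°, forward 8.0 m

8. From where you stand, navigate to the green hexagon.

turn left 148°, forward 13.6 m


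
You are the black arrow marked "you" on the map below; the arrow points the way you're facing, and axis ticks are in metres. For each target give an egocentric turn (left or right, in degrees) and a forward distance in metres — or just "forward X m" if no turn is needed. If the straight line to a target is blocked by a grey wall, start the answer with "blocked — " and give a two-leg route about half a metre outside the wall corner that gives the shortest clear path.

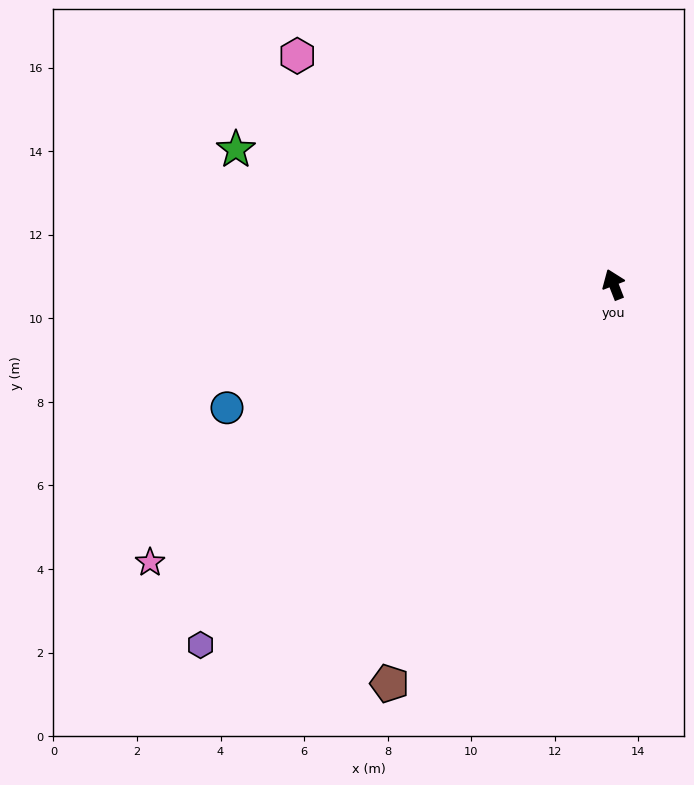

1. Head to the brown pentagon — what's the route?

turn left 129°, forward 11.0 m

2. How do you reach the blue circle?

turn left 86°, forward 9.7 m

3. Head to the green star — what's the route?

turn left 49°, forward 9.6 m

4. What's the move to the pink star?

turn left 100°, forward 12.9 m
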